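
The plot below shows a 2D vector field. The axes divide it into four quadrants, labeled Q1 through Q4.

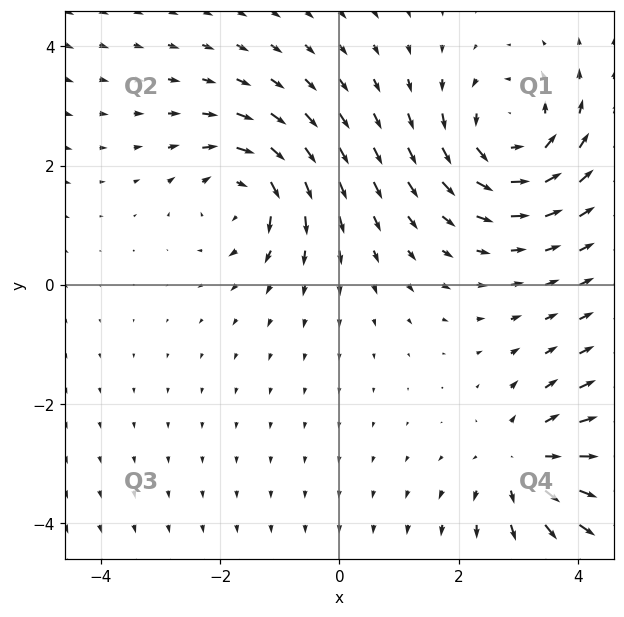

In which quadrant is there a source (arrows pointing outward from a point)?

The source sits at approximately (3.1, -3.0), which lies in quadrant Q4. The divergence there is about +4, positive as expected for a source.

Q4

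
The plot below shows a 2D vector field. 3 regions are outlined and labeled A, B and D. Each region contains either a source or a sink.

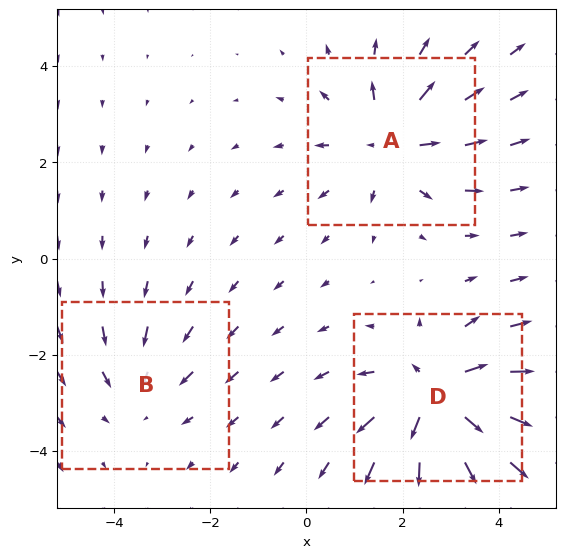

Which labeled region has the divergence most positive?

Divergence at each region's feature centre — A: about +3, B: about -2, D: about +5. Region D is most positive.

D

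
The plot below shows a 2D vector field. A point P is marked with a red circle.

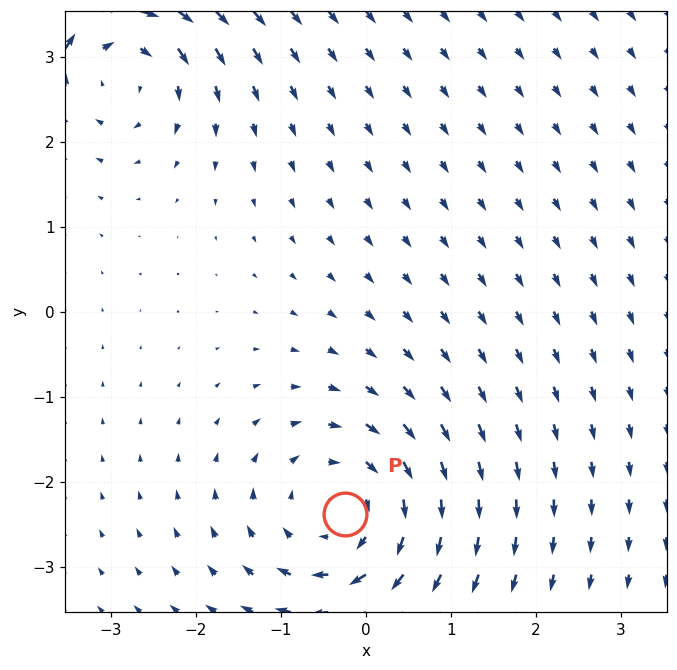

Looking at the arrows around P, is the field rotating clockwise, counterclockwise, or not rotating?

clockwise

Near P at (-0.3, -2.4) the arrows circulate clockwise. The curl (z-component) there is about -4; negative curl means clockwise rotation.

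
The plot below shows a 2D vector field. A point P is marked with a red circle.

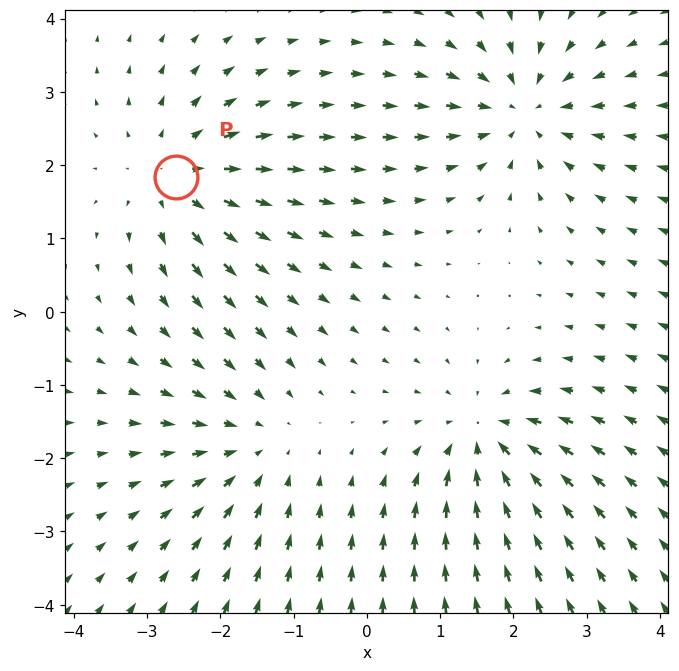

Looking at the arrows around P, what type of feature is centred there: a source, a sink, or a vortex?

At P (-2.6, 1.8) the arrows spread outward. Divergence about +4, curl ≈0 — positive divergence with near-zero curl is a source.

source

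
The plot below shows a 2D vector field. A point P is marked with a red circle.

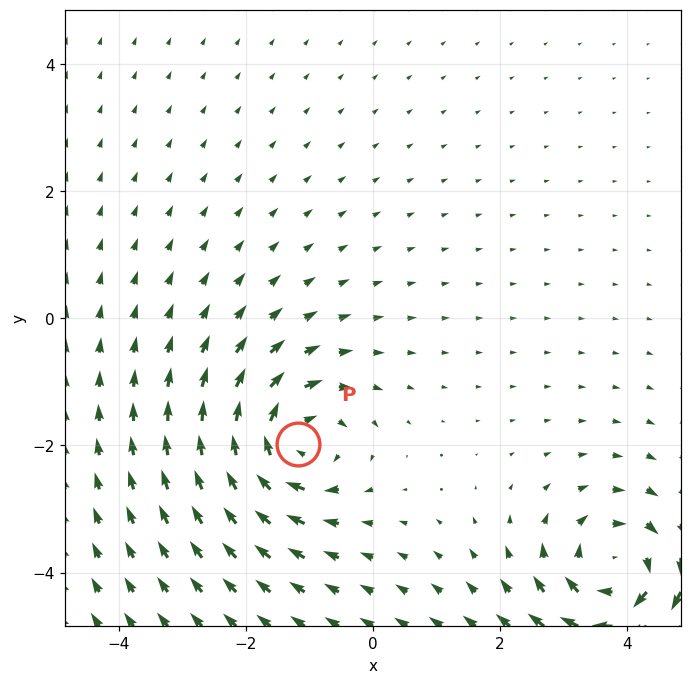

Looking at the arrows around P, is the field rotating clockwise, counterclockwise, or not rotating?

Near P at (-1.2, -2.0) the arrows circulate clockwise. The curl (z-component) there is about -4; negative curl means clockwise rotation.

clockwise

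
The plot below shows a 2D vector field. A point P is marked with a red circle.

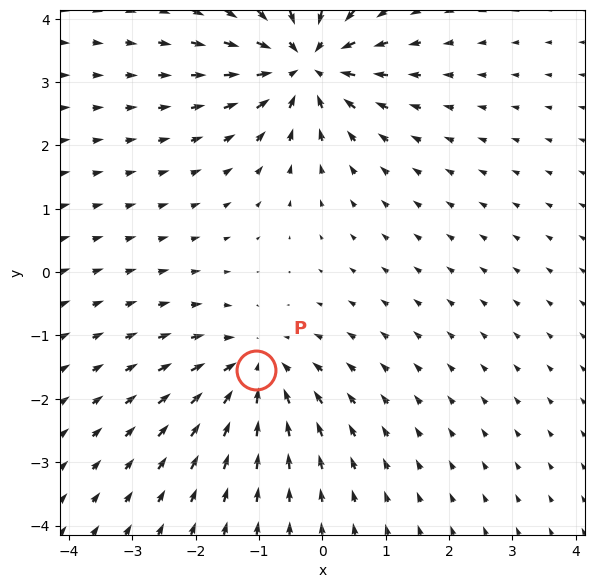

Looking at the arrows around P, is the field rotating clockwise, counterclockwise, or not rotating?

Near P at (-1.0, -1.5) the arrows show no circulation. The curl there is ≈0.

not rotating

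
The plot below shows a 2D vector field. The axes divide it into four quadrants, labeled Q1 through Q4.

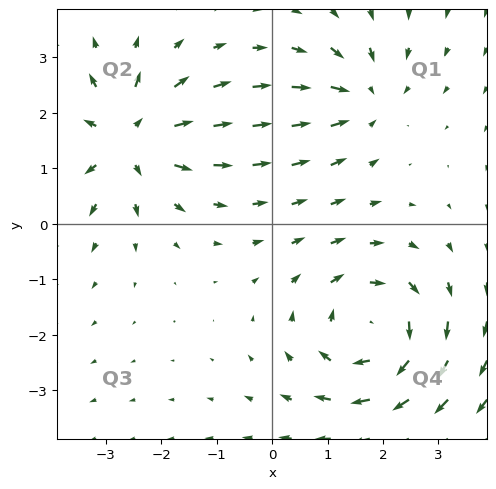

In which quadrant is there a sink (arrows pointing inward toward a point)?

Q1

The sink sits at approximately (1.6, 2.3), which lies in quadrant Q1. The divergence there is about -4, negative as expected for a sink.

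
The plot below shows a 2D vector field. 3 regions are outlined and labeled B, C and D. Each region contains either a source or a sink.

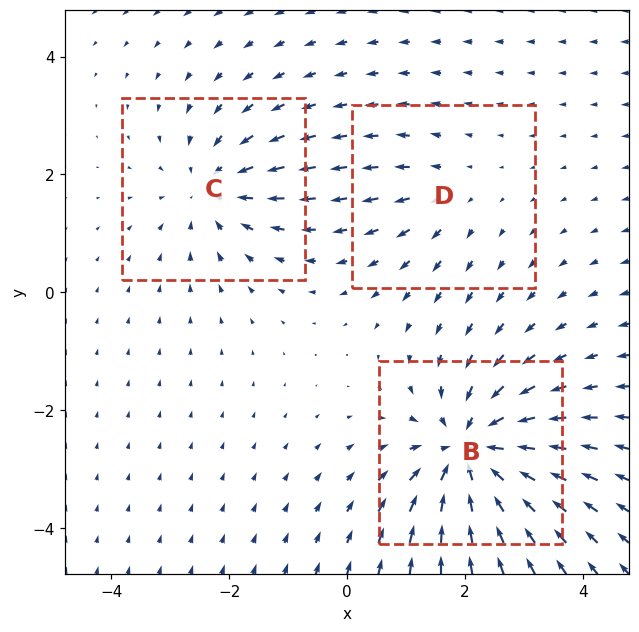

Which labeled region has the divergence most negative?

B

Divergence at each region's feature centre — B: about -5, C: about -3, D: about +2. Region B is most negative.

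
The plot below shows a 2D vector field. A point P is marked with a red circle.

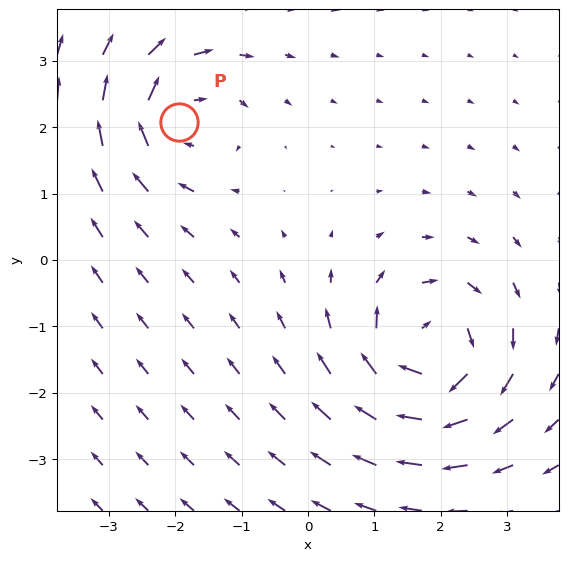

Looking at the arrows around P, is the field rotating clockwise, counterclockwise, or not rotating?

Near P at (-1.9, 2.1) the arrows circulate clockwise. The curl (z-component) there is about -3; negative curl means clockwise rotation.

clockwise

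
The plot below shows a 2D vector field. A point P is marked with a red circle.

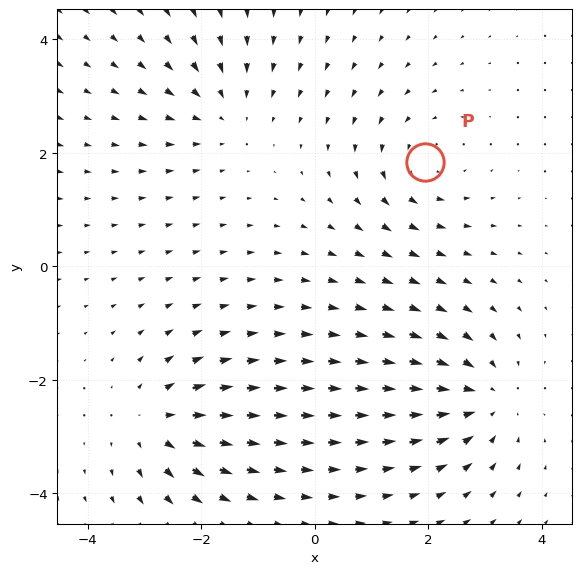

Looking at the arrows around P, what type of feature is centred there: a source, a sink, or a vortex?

At P (1.9, 1.8) the arrows circulate counterclockwise. Divergence ≈0, curl about +4 — near-zero divergence with nonzero curl is a vortex.

vortex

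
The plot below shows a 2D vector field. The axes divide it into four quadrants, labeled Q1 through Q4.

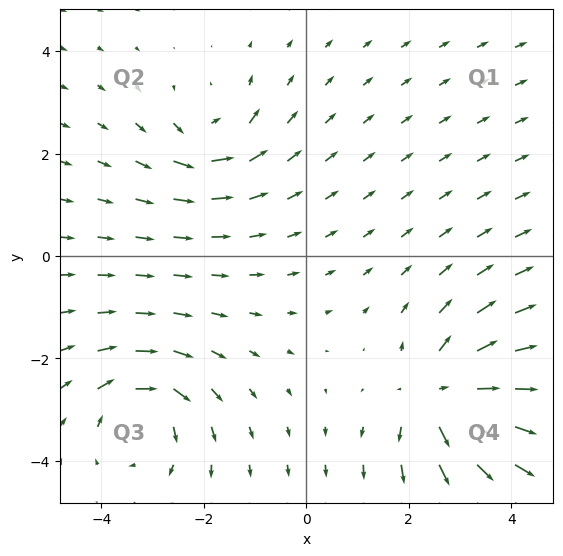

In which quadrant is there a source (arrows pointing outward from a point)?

The source sits at approximately (2.7, -2.7), which lies in quadrant Q4. The divergence there is about +5, positive as expected for a source.

Q4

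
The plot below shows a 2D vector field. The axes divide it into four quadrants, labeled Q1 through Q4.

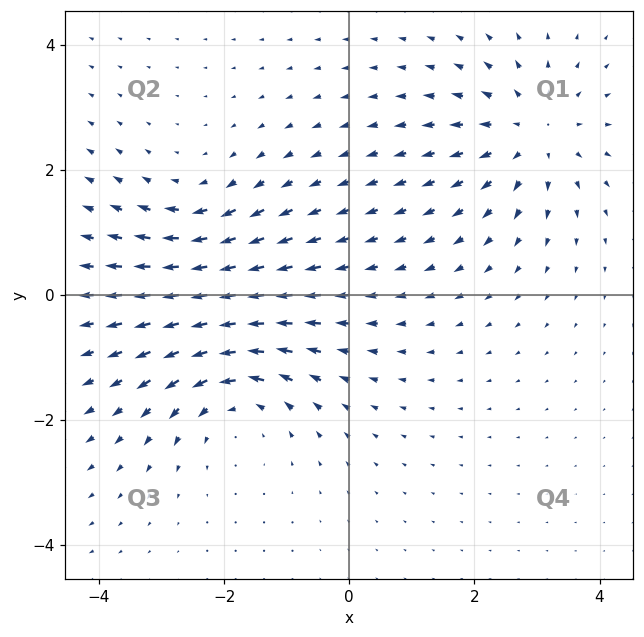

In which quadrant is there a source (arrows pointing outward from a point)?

Q1

The source sits at approximately (2.9, 2.6), which lies in quadrant Q1. The divergence there is about +4, positive as expected for a source.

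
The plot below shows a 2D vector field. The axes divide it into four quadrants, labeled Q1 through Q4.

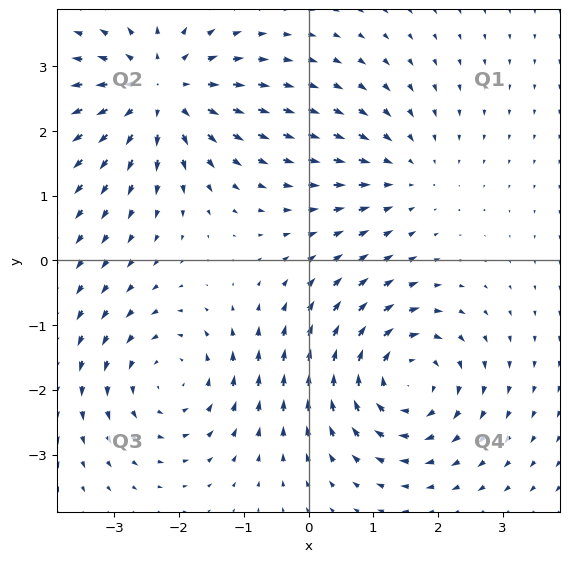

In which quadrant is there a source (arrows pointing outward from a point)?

Q2

The source sits at approximately (-2.3, 2.6), which lies in quadrant Q2. The divergence there is about +5, positive as expected for a source.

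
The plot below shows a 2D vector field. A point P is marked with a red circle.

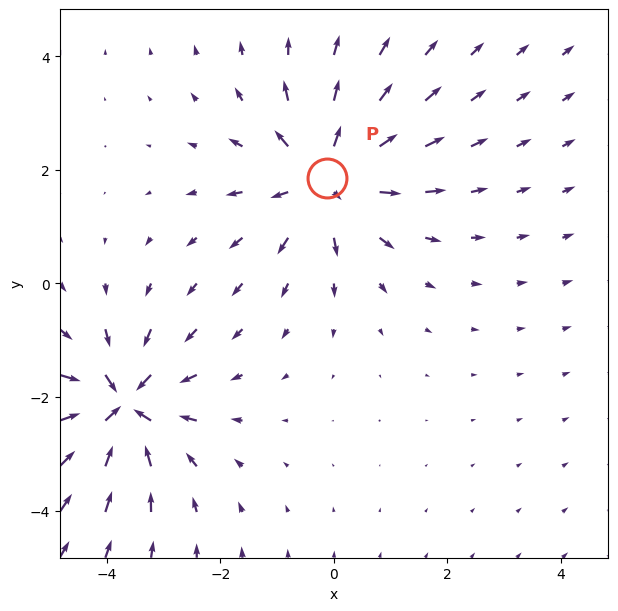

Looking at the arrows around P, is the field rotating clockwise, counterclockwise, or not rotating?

not rotating

Near P at (-0.1, 1.9) the arrows show no circulation. The curl there is ≈0.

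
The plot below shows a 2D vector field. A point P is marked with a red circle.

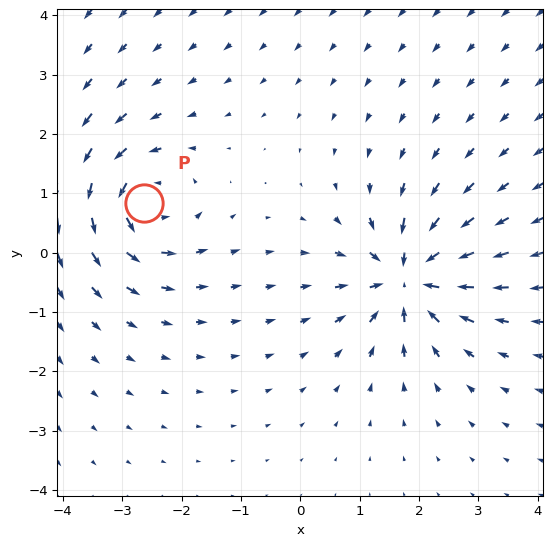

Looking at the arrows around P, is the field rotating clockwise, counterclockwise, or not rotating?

counterclockwise

Near P at (-2.6, 0.8) the arrows circulate counterclockwise. The curl (z-component) there is about +4; positive curl means counterclockwise rotation.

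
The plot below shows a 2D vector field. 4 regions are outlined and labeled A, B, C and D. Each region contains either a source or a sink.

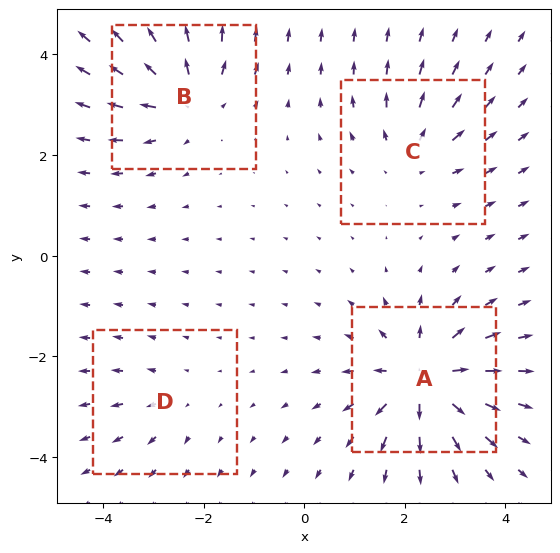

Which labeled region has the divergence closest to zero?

D

Divergence at each region's feature centre — A: about +8, B: about +6, C: about +4, D: about +2. Region D is closest to zero.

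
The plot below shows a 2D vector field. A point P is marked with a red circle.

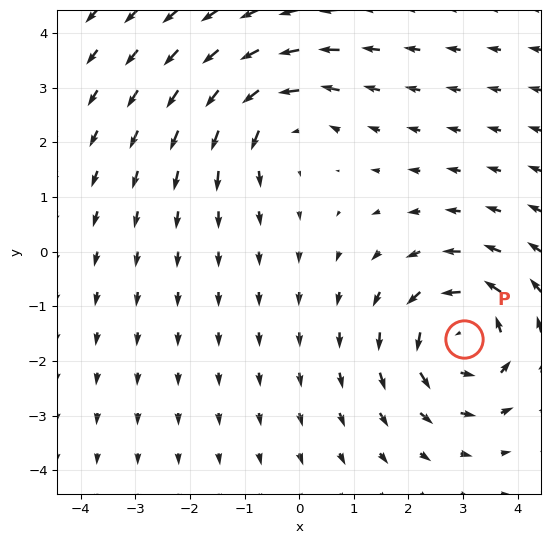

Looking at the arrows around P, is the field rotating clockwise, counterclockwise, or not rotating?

Near P at (3.0, -1.6) the arrows circulate counterclockwise. The curl (z-component) there is about +4; positive curl means counterclockwise rotation.

counterclockwise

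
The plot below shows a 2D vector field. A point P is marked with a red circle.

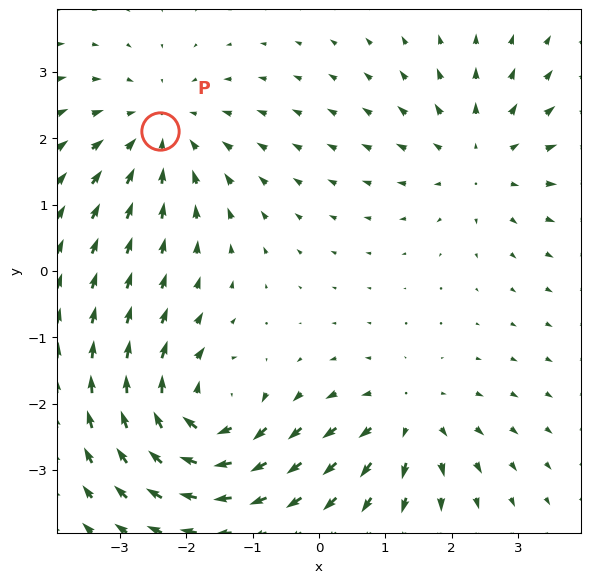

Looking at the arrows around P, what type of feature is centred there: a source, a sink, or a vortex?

sink

At P (-2.4, 2.1) the arrows converge inward. Divergence about -4, curl ≈0 — negative divergence with near-zero curl is a sink.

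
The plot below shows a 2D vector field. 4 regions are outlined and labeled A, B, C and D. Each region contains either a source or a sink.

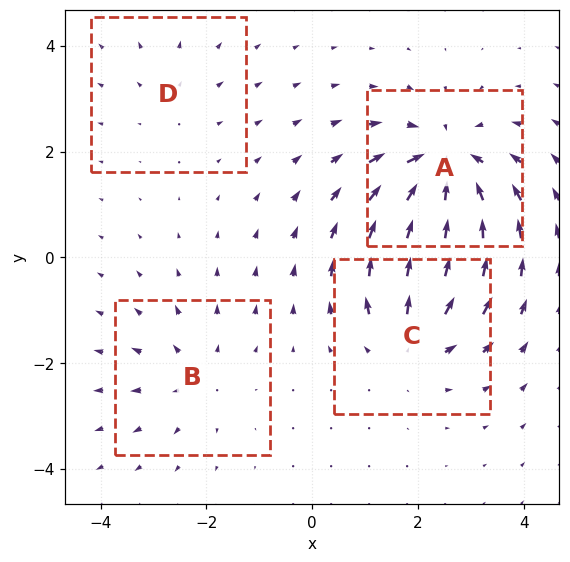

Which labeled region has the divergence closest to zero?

D

Divergence at each region's feature centre — A: about -7, B: about +3, C: about +5, D: about +2. Region D is closest to zero.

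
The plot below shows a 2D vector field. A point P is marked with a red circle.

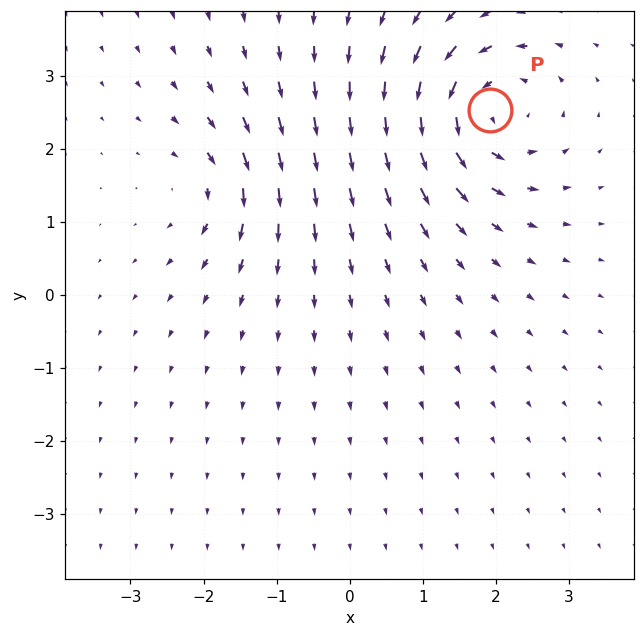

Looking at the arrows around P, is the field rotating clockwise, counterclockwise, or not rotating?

counterclockwise

Near P at (1.9, 2.5) the arrows circulate counterclockwise. The curl (z-component) there is about +6; positive curl means counterclockwise rotation.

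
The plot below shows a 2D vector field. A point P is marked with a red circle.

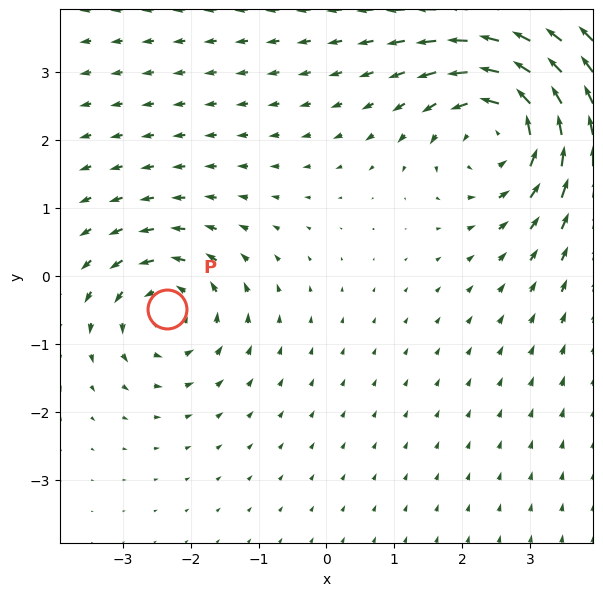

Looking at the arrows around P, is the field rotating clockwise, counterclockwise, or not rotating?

Near P at (-2.4, -0.5) the arrows circulate counterclockwise. The curl (z-component) there is about +4; positive curl means counterclockwise rotation.

counterclockwise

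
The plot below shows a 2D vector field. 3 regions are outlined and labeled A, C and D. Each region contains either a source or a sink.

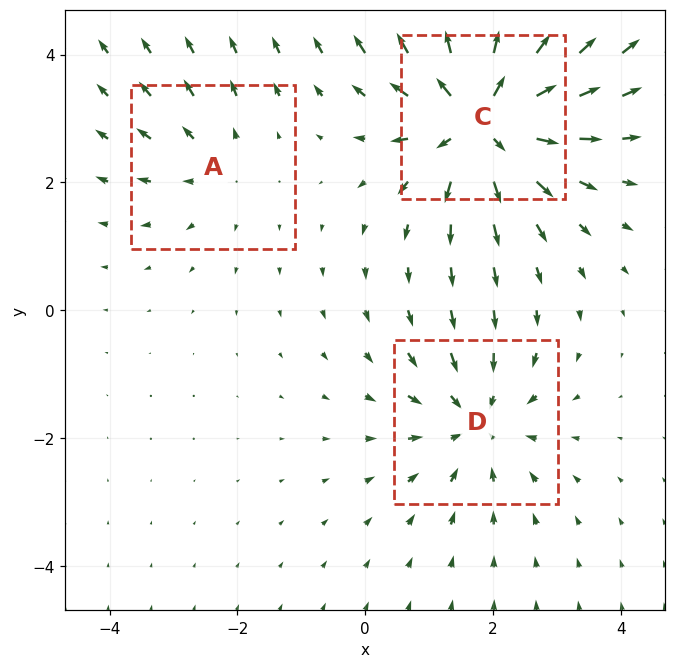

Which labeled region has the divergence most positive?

C

Divergence at each region's feature centre — A: about +2, C: about +5, D: about -3. Region C is most positive.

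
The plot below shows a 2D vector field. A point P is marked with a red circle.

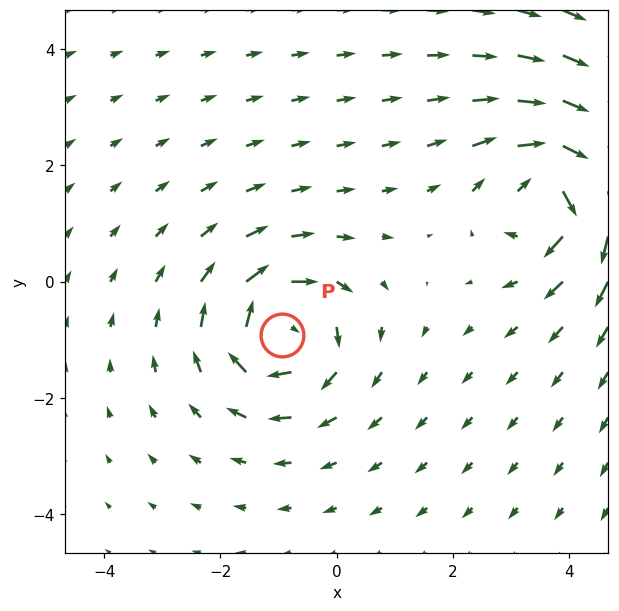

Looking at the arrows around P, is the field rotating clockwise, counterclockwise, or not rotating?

Near P at (-0.9, -0.9) the arrows circulate clockwise. The curl (z-component) there is about -6; negative curl means clockwise rotation.

clockwise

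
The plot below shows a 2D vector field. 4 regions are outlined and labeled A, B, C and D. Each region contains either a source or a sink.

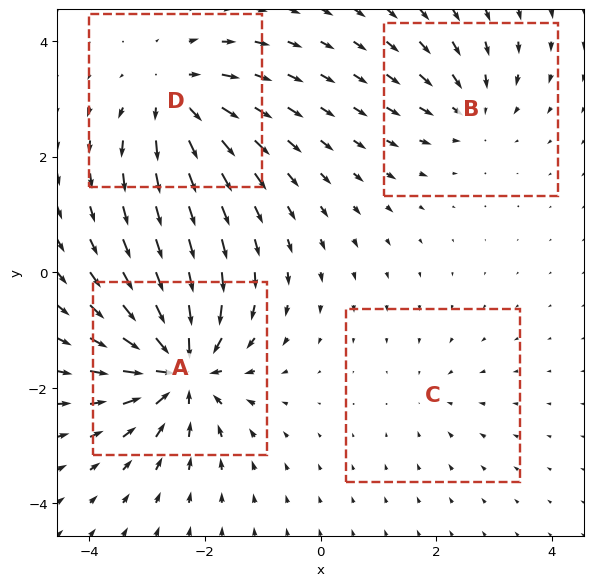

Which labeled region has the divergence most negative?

Divergence at each region's feature centre — A: about -8, B: about -4, C: about -2, D: about +6. Region A is most negative.

A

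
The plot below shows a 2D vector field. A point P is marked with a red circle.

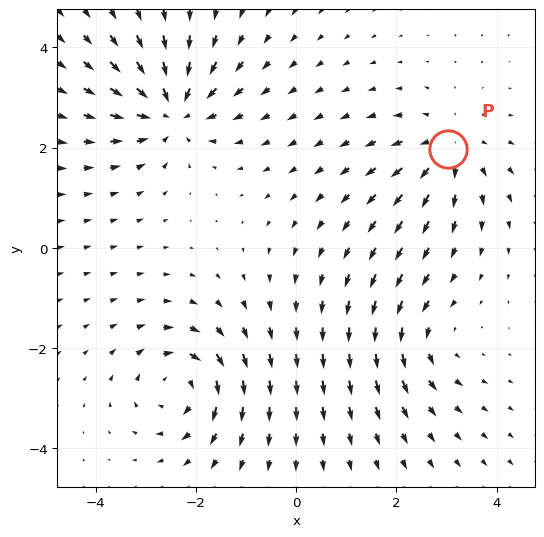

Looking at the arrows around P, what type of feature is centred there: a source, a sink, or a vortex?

source

At P (3.0, 2.0) the arrows spread outward. Divergence about +3, curl ≈0 — positive divergence with near-zero curl is a source.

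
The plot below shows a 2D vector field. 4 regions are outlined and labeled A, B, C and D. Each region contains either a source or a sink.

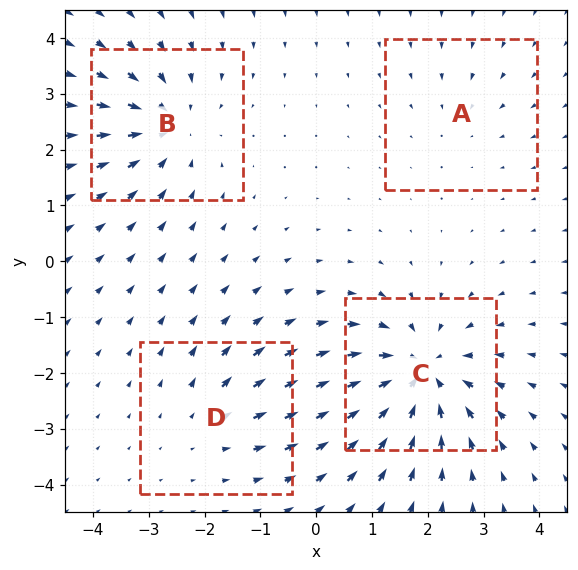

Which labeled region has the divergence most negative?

C

Divergence at each region's feature centre — A: about -2, B: about -5, C: about -7, D: about +3. Region C is most negative.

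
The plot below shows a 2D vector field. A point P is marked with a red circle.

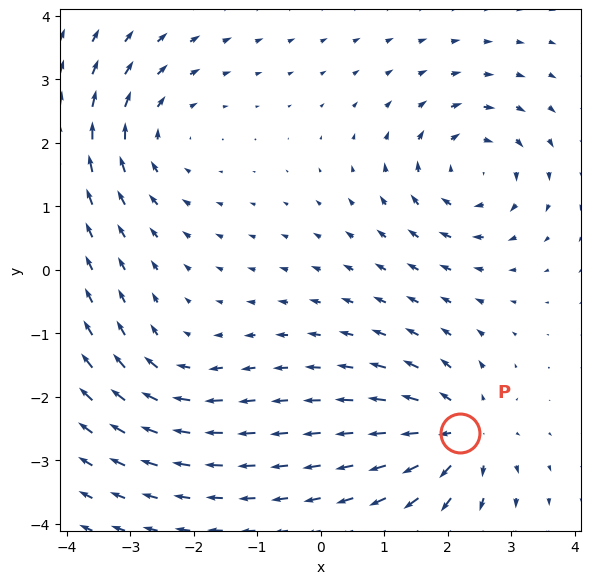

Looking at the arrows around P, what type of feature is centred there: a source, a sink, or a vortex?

source

At P (2.2, -2.6) the arrows spread outward. Divergence about +6, curl ≈0 — positive divergence with near-zero curl is a source.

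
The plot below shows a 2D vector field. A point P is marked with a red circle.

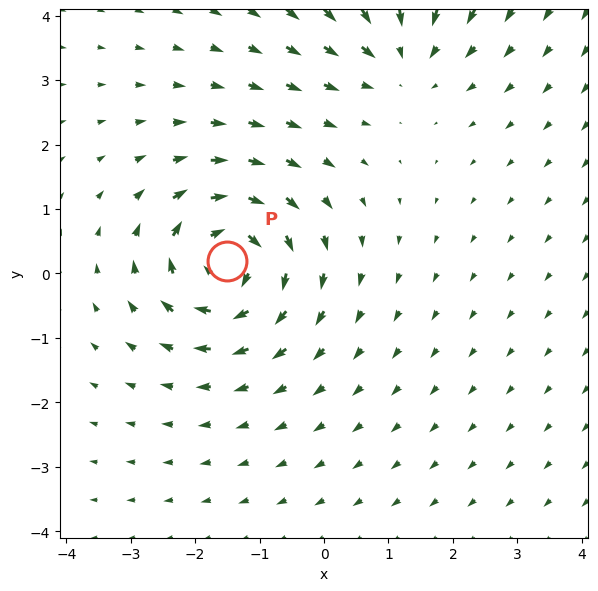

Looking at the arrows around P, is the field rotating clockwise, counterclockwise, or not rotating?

clockwise

Near P at (-1.5, 0.2) the arrows circulate clockwise. The curl (z-component) there is about -6; negative curl means clockwise rotation.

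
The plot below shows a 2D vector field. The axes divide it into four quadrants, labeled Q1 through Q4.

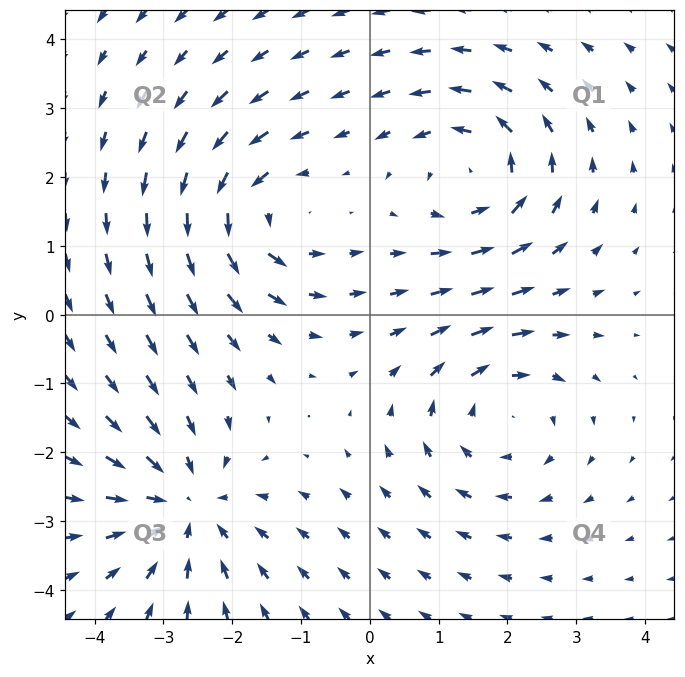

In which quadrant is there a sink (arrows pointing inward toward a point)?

The sink sits at approximately (-2.7, -2.8), which lies in quadrant Q3. The divergence there is about -5, negative as expected for a sink.

Q3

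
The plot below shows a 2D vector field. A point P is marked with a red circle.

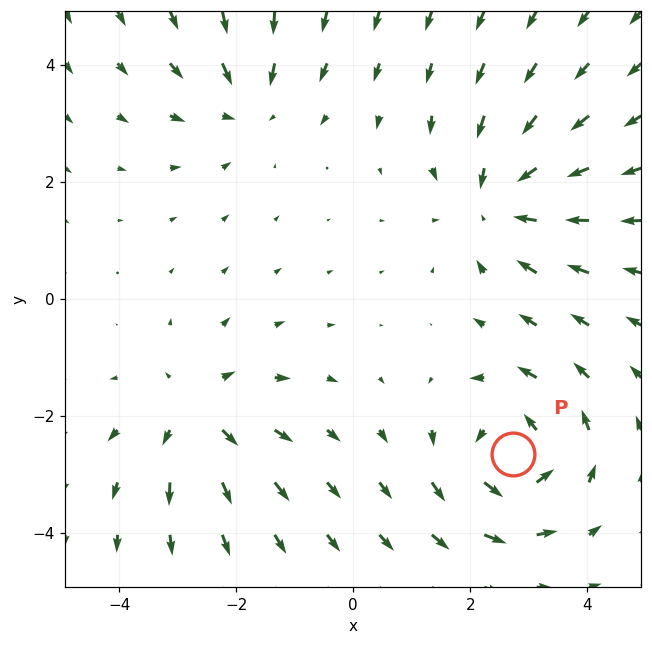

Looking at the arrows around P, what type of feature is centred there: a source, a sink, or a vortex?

vortex

At P (2.7, -2.7) the arrows circulate counterclockwise. Divergence ≈0, curl about +5 — near-zero divergence with nonzero curl is a vortex.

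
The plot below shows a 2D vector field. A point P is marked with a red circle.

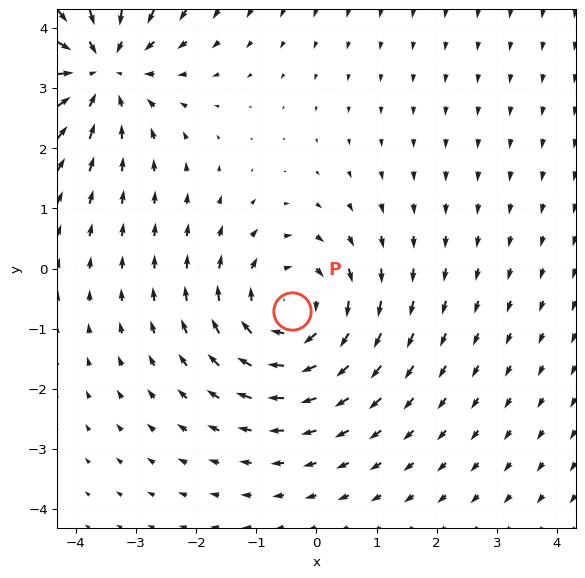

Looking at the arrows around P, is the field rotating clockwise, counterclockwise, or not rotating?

clockwise

Near P at (-0.4, -0.7) the arrows circulate clockwise. The curl (z-component) there is about -3; negative curl means clockwise rotation.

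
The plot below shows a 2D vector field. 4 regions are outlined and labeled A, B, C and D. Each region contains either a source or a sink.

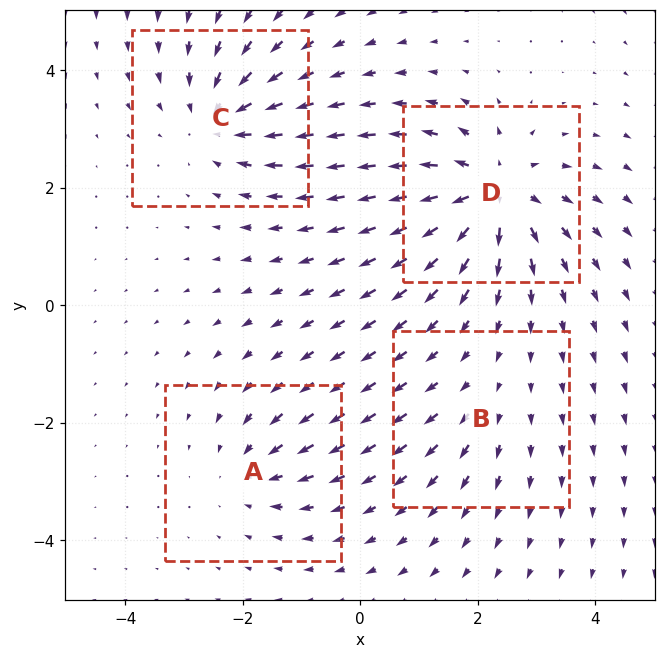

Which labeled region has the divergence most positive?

D

Divergence at each region's feature centre — A: about -3, B: about +2, C: about -5, D: about +7. Region D is most positive.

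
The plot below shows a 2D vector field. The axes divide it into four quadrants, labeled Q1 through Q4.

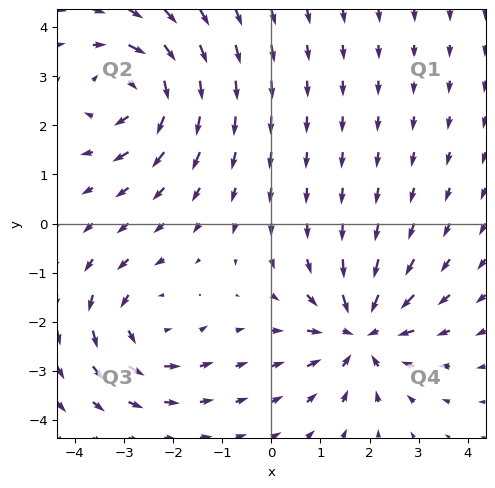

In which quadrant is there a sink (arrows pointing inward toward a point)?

The sink sits at approximately (1.8, -2.2), which lies in quadrant Q4. The divergence there is about -5, negative as expected for a sink.

Q4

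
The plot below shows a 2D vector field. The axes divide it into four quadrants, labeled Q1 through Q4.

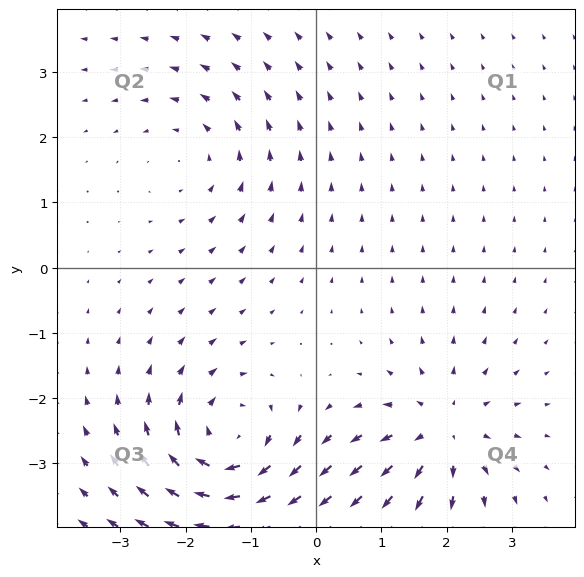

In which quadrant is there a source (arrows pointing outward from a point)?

Q4

The source sits at approximately (1.9, -2.5), which lies in quadrant Q4. The divergence there is about +5, positive as expected for a source.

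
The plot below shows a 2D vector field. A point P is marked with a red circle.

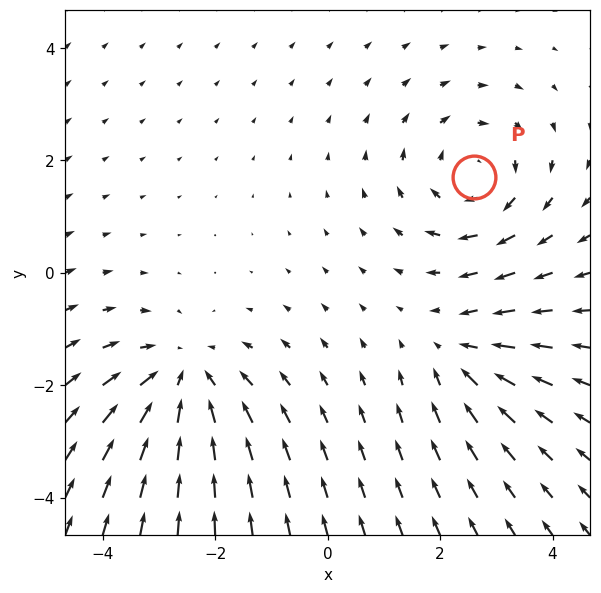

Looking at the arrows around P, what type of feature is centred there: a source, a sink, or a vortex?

At P (2.6, 1.7) the arrows circulate clockwise. Divergence ≈0, curl about -3 — near-zero divergence with nonzero curl is a vortex.

vortex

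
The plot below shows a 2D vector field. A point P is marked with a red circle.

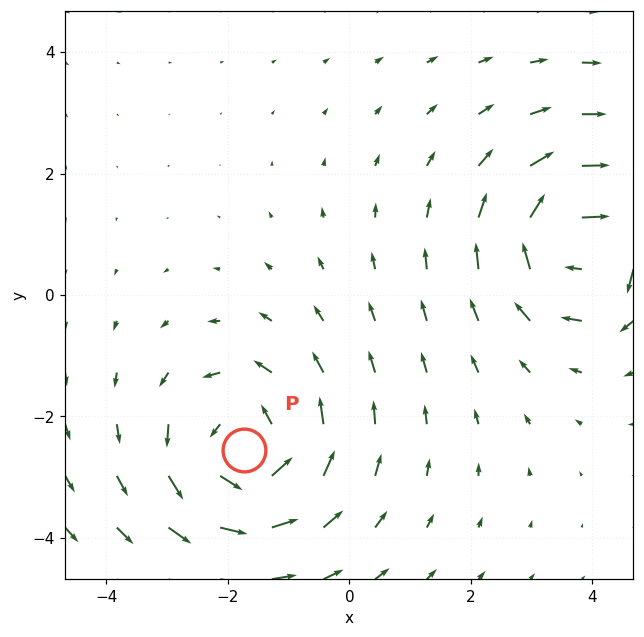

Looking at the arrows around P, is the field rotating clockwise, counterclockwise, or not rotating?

counterclockwise

Near P at (-1.7, -2.5) the arrows circulate counterclockwise. The curl (z-component) there is about +3; positive curl means counterclockwise rotation.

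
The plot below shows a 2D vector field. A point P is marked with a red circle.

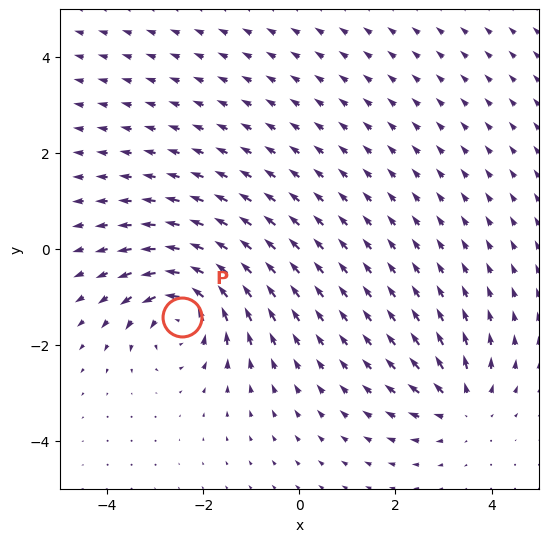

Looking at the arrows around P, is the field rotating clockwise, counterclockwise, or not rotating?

Near P at (-2.4, -1.4) the arrows circulate counterclockwise. The curl (z-component) there is about +6; positive curl means counterclockwise rotation.

counterclockwise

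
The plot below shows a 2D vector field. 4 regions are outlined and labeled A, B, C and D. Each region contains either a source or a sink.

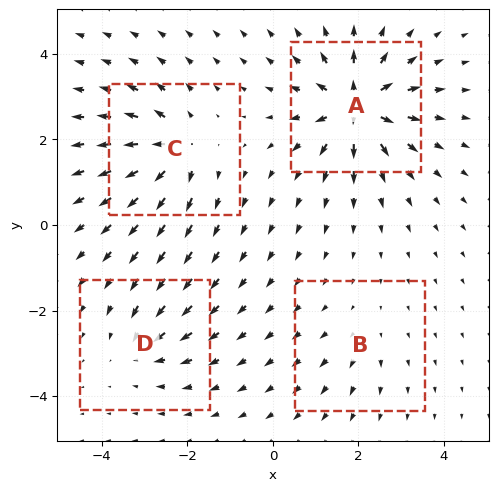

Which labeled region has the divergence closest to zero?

B

Divergence at each region's feature centre — A: about +9, B: about +2, C: about +6, D: about -4. Region B is closest to zero.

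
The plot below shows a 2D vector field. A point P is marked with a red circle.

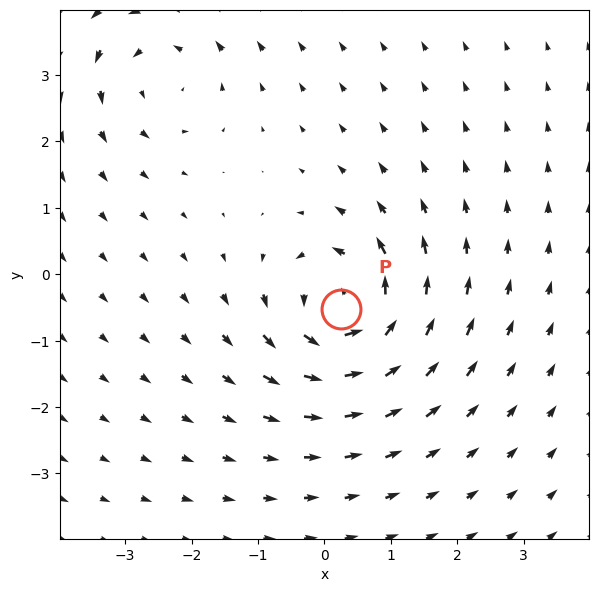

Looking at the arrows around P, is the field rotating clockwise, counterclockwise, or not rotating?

counterclockwise

Near P at (0.3, -0.5) the arrows circulate counterclockwise. The curl (z-component) there is about +7; positive curl means counterclockwise rotation.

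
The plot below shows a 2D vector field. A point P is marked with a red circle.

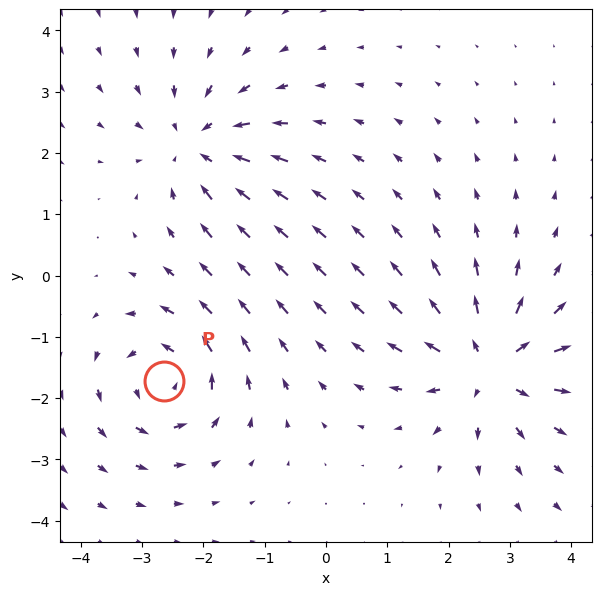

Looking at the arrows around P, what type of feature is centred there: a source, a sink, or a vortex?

vortex

At P (-2.6, -1.7) the arrows circulate counterclockwise. Divergence ≈0, curl about +5 — near-zero divergence with nonzero curl is a vortex.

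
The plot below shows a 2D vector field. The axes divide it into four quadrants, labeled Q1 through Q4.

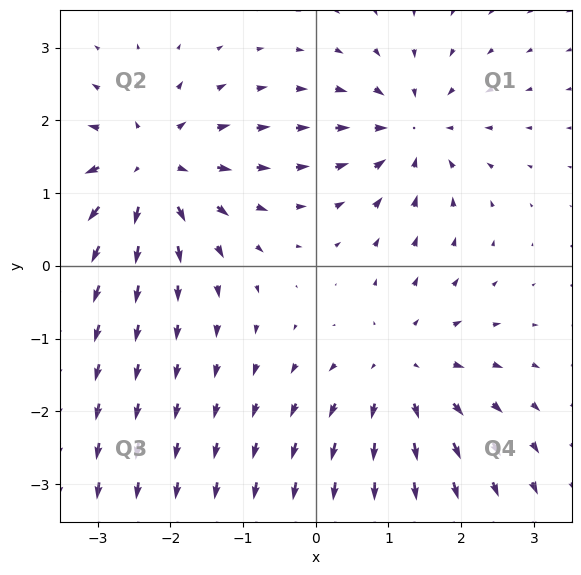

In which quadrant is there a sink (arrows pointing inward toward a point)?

Q1

The sink sits at approximately (1.3, 1.8), which lies in quadrant Q1. The divergence there is about -3, negative as expected for a sink.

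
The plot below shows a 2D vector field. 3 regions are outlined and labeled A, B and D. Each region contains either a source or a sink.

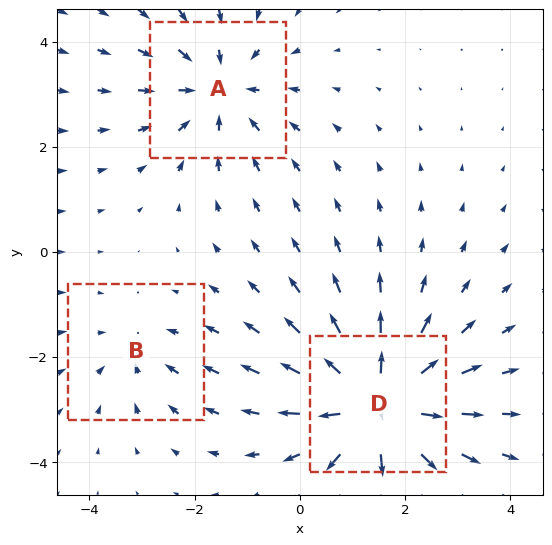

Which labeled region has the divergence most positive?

D

Divergence at each region's feature centre — A: about -3, B: about -2, D: about +5. Region D is most positive.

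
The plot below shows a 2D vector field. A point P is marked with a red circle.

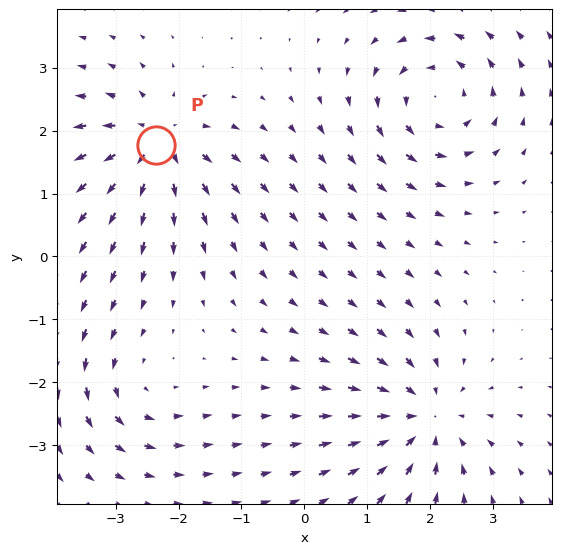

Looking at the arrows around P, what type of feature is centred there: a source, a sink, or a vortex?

source

At P (-2.4, 1.8) the arrows spread outward. Divergence about +7, curl ≈0 — positive divergence with near-zero curl is a source.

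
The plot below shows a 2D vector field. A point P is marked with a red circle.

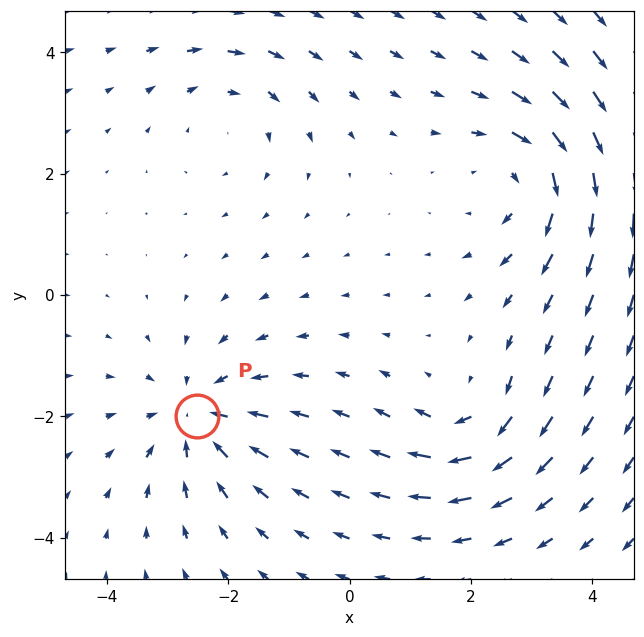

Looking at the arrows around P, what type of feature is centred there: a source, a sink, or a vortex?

At P (-2.5, -2.0) the arrows converge inward. Divergence about -5, curl ≈0 — negative divergence with near-zero curl is a sink.

sink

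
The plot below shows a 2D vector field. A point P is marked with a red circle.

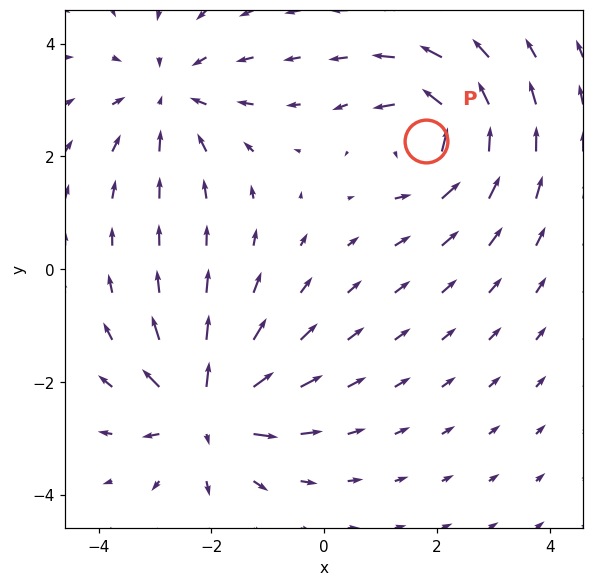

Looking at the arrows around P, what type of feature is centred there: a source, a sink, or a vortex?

vortex

At P (1.8, 2.3) the arrows circulate counterclockwise. Divergence ≈0, curl about +5 — near-zero divergence with nonzero curl is a vortex.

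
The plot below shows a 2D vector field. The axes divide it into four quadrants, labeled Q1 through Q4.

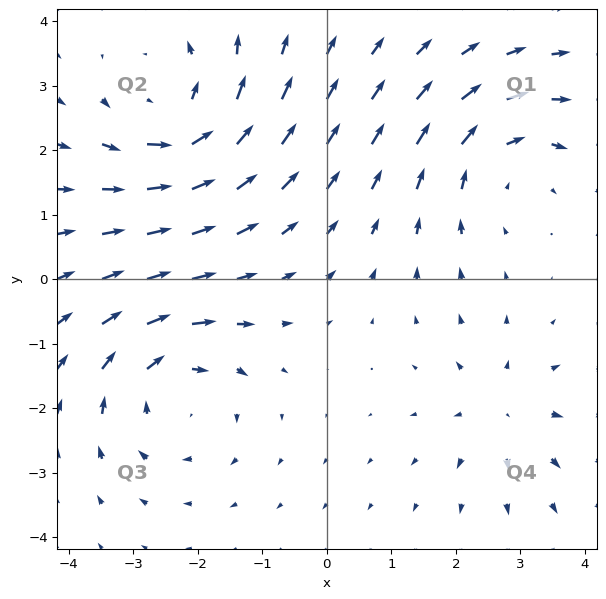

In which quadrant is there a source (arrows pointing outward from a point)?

Q4

The source sits at approximately (2.7, -2.0), which lies in quadrant Q4. The divergence there is about +3, positive as expected for a source.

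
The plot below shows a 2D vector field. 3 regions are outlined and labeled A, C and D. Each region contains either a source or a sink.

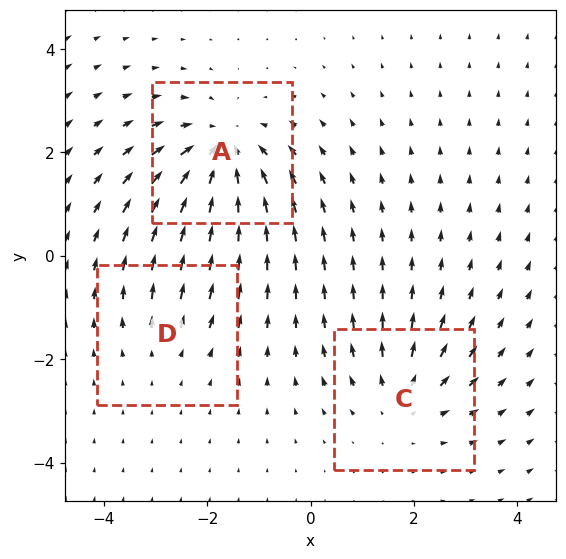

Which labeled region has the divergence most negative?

A

Divergence at each region's feature centre — A: about -5, C: about +3, D: about +2. Region A is most negative.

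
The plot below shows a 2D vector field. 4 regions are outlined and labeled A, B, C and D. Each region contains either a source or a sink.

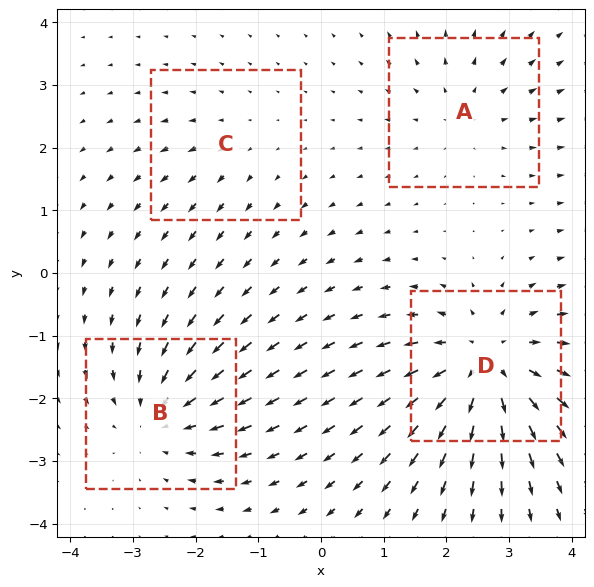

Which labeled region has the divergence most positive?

D

Divergence at each region's feature centre — A: about +3, B: about -4, C: about +2, D: about +6. Region D is most positive.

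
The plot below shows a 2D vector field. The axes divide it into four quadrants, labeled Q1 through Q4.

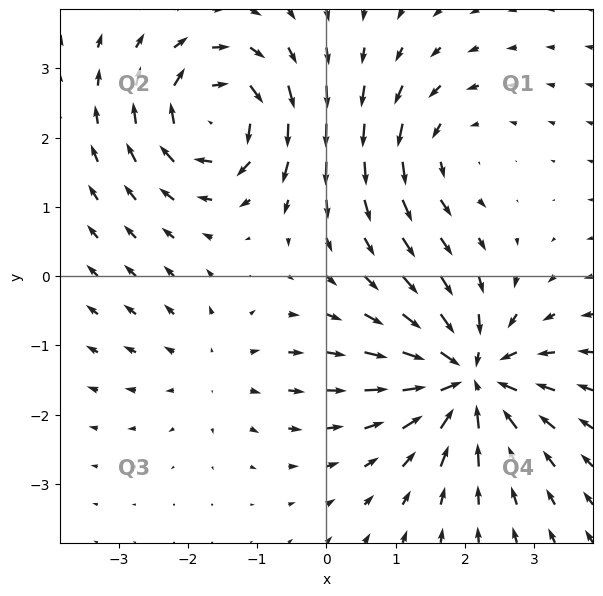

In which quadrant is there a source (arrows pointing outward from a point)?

The source sits at approximately (-1.6, -1.3), which lies in quadrant Q3. The divergence there is about +2, positive as expected for a source.

Q3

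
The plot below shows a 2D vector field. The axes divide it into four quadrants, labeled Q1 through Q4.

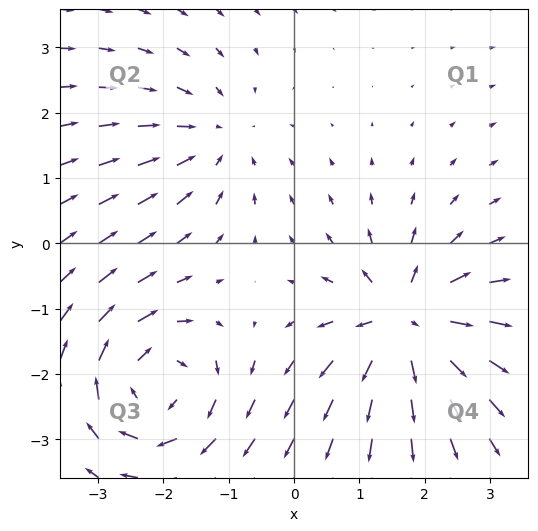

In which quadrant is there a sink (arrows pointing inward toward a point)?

Q2

The sink sits at approximately (-1.3, 1.6), which lies in quadrant Q2. The divergence there is about -3, negative as expected for a sink.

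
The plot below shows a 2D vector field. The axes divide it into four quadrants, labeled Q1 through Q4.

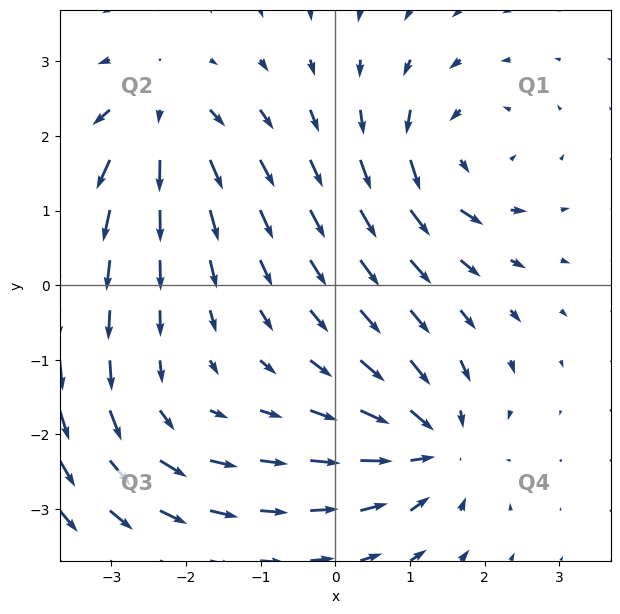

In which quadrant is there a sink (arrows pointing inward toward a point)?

Q4

The sink sits at approximately (1.3, -2.1), which lies in quadrant Q4. The divergence there is about -6, negative as expected for a sink.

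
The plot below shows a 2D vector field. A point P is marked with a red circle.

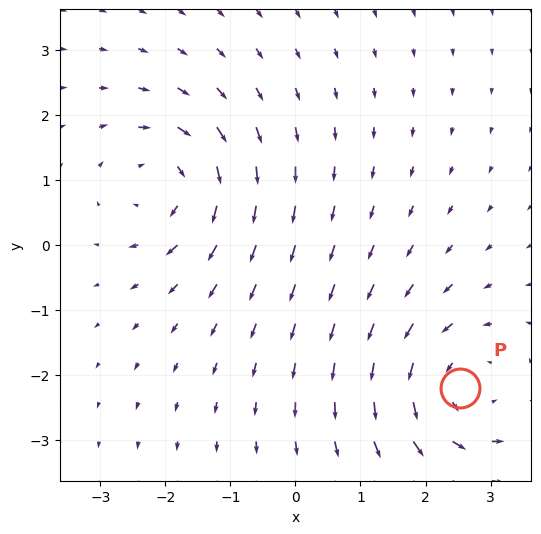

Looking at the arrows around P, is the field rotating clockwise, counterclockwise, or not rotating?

counterclockwise

Near P at (2.5, -2.2) the arrows circulate counterclockwise. The curl (z-component) there is about +3; positive curl means counterclockwise rotation.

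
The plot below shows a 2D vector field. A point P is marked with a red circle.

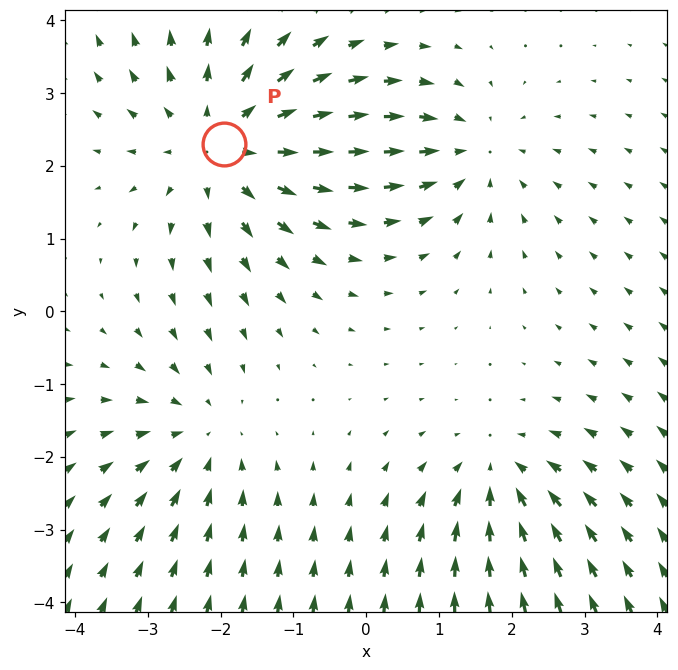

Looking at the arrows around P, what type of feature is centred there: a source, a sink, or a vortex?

source

At P (-2.0, 2.3) the arrows spread outward. Divergence about +4, curl ≈0 — positive divergence with near-zero curl is a source.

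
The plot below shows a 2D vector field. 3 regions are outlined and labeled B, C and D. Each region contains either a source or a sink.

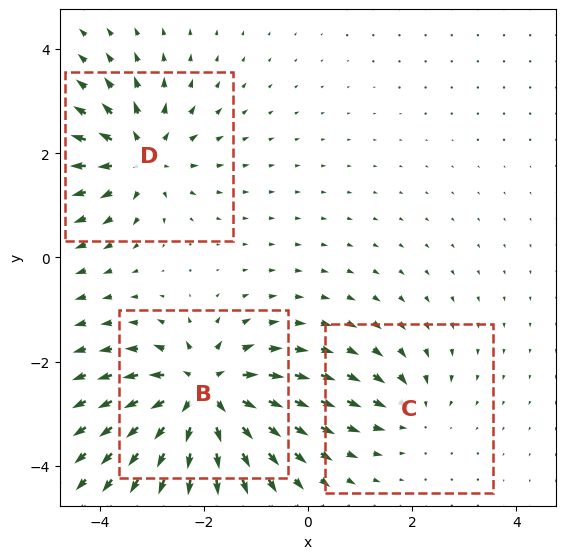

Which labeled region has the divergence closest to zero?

C

Divergence at each region's feature centre — B: about +6, C: about -2, D: about +4. Region C is closest to zero.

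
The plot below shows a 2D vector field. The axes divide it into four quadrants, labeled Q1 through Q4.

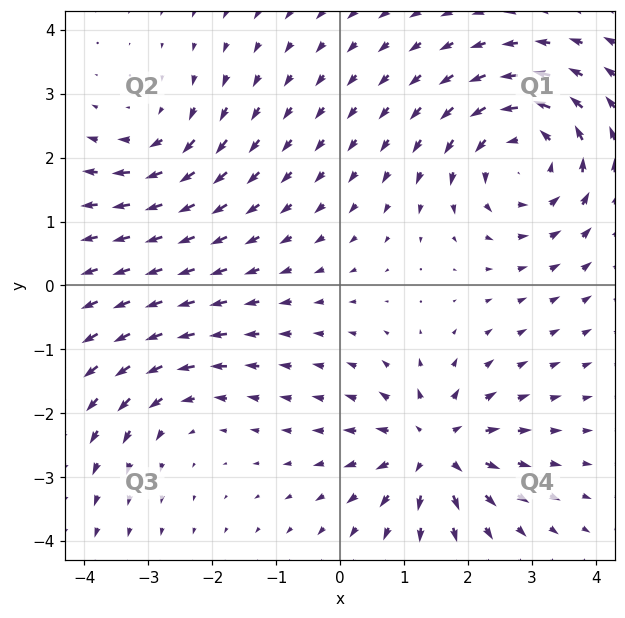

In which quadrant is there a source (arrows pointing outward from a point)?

Q4

The source sits at approximately (1.5, -2.5), which lies in quadrant Q4. The divergence there is about +5, positive as expected for a source.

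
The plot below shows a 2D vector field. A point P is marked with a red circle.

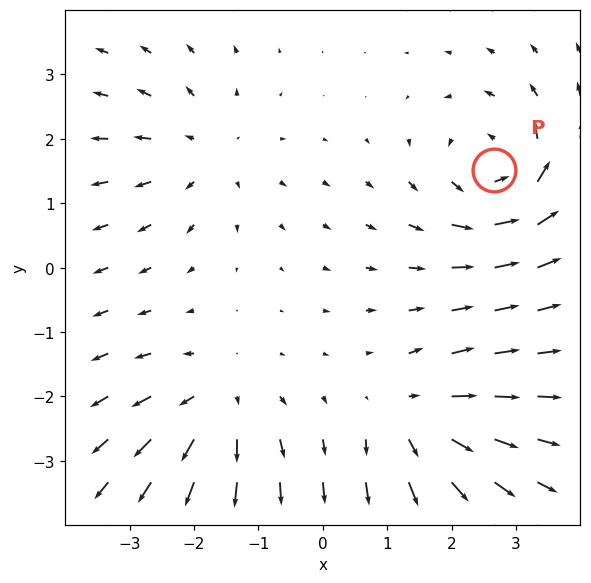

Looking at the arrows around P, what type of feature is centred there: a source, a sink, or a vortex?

At P (2.7, 1.5) the arrows circulate counterclockwise. Divergence ≈0, curl about +5 — near-zero divergence with nonzero curl is a vortex.

vortex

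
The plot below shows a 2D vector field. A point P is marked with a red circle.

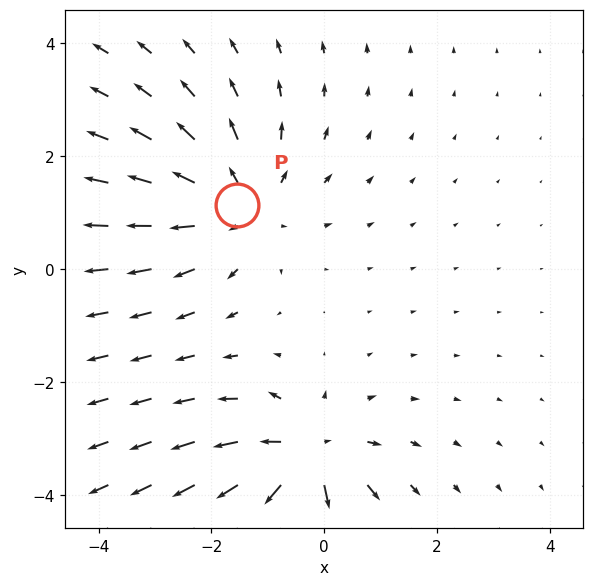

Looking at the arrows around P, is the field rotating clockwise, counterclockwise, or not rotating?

Near P at (-1.6, 1.1) the arrows show no circulation. The curl there is ≈0.

not rotating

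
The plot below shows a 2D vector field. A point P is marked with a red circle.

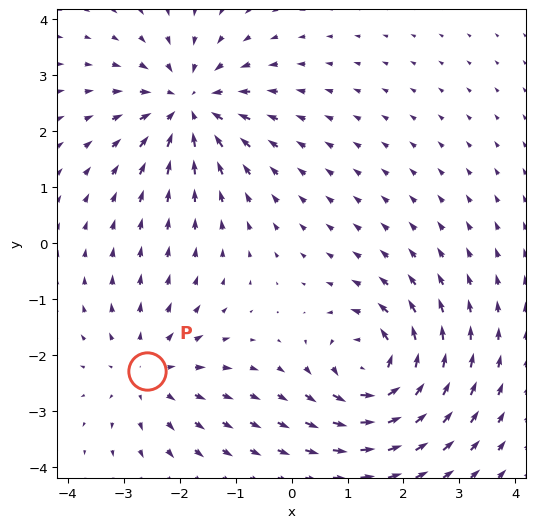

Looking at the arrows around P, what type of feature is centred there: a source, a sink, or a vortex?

At P (-2.6, -2.3) the arrows spread outward. Divergence about +3, curl ≈0 — positive divergence with near-zero curl is a source.

source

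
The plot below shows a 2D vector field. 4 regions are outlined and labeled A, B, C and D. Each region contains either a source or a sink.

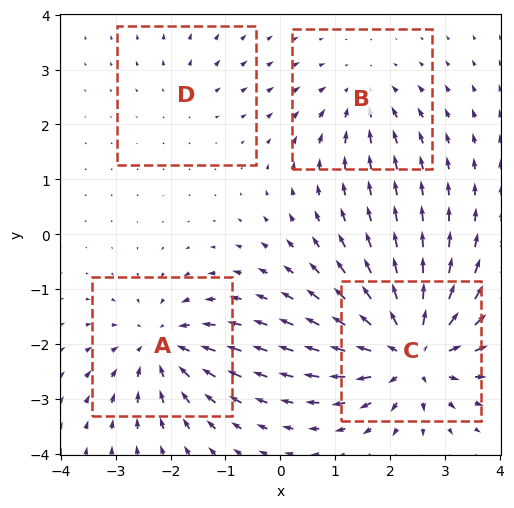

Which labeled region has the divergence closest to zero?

Divergence at each region's feature centre — A: about -6, B: about -4, C: about +8, D: about +2. Region D is closest to zero.

D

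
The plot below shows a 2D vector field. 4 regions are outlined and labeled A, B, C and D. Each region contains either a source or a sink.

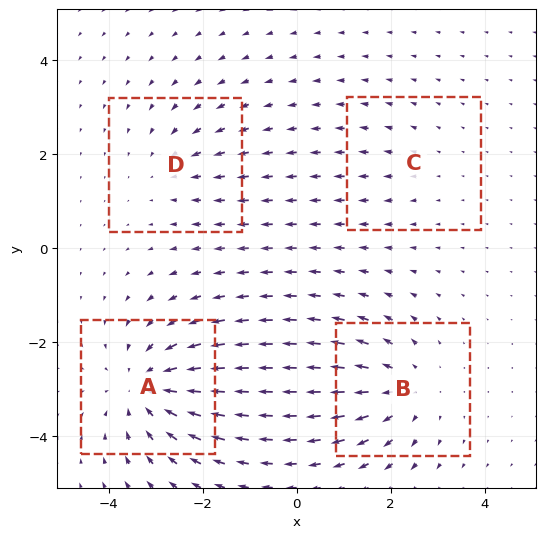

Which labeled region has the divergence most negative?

A

Divergence at each region's feature centre — A: about -6, B: about +5, C: about +2, D: about -3. Region A is most negative.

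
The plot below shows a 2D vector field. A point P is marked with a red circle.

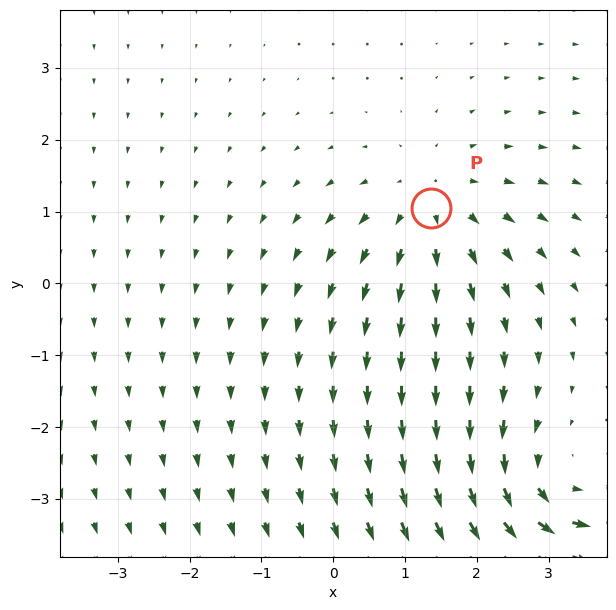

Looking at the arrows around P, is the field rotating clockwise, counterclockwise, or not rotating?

not rotating

Near P at (1.4, 1.1) the arrows show no circulation. The curl there is ≈0.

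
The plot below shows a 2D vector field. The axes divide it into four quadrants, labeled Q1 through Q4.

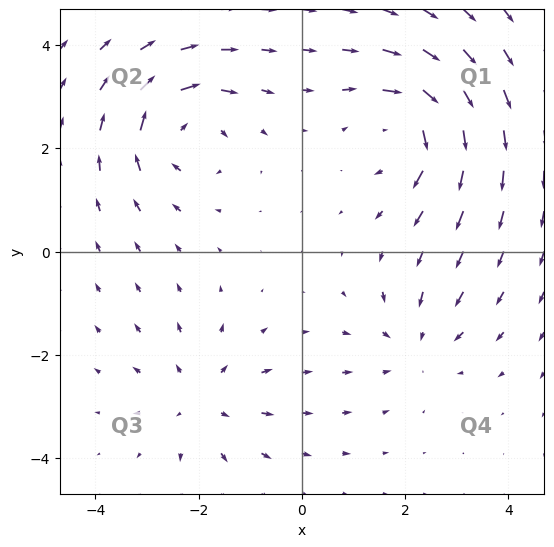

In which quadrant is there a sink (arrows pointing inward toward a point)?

The sink sits at approximately (2.2, -1.7), which lies in quadrant Q4. The divergence there is about -3, negative as expected for a sink.

Q4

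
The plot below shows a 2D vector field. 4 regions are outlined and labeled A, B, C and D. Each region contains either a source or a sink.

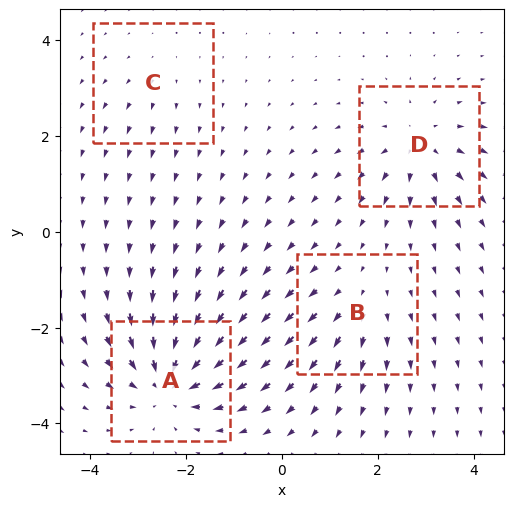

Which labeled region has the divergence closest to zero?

C

Divergence at each region's feature centre — A: about -7, B: about +3, C: about +2, D: about +5. Region C is closest to zero.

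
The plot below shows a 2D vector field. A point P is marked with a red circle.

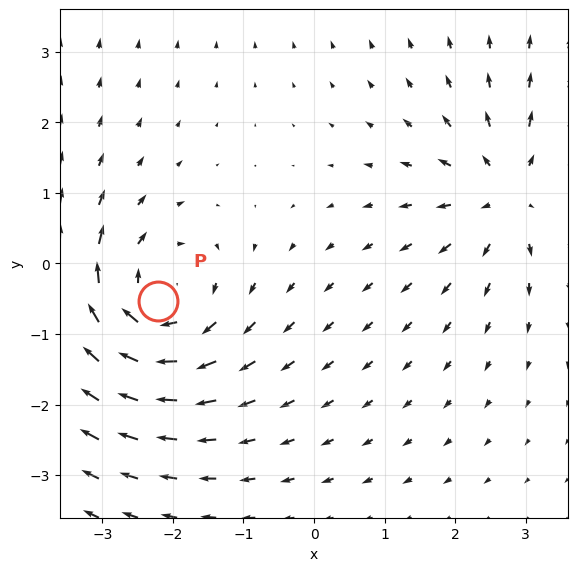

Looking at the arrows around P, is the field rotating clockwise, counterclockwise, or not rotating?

Near P at (-2.2, -0.5) the arrows circulate clockwise. The curl (z-component) there is about -4; negative curl means clockwise rotation.

clockwise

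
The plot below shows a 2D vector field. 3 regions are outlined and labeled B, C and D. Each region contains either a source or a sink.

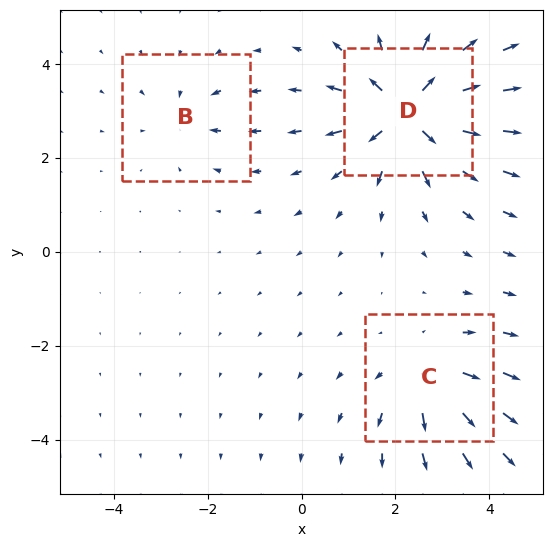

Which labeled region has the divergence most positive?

Divergence at each region's feature centre — B: about -2, C: about +4, D: about +6. Region D is most positive.

D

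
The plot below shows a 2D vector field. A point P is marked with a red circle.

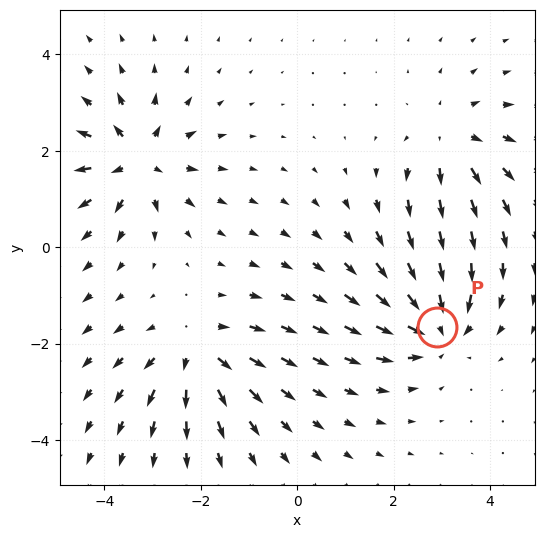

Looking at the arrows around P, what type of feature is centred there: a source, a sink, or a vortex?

At P (2.9, -1.7) the arrows converge inward. Divergence about -6, curl ≈0 — negative divergence with near-zero curl is a sink.

sink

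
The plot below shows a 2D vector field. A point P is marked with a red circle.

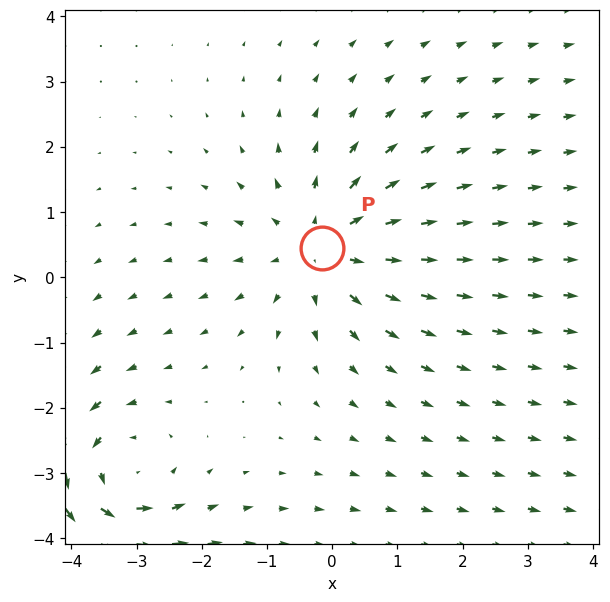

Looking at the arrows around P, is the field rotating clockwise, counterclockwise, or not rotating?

not rotating

Near P at (-0.1, 0.5) the arrows show no circulation. The curl there is ≈0.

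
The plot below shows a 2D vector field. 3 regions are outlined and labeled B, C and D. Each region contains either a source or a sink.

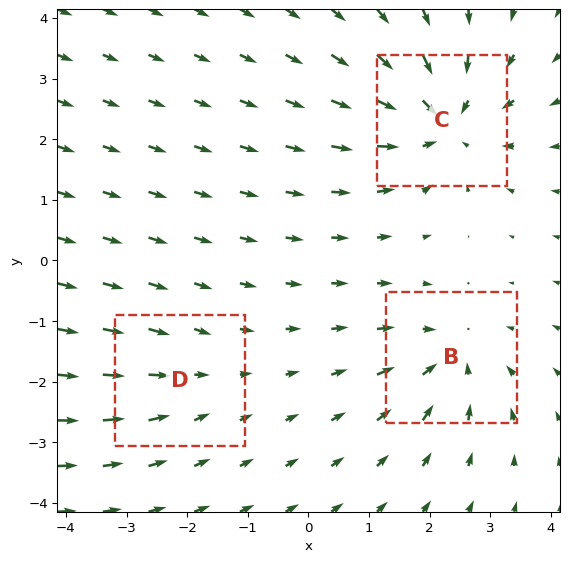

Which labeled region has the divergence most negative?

Divergence at each region's feature centre — B: about -4, C: about -5, D: about -2. Region C is most negative.

C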